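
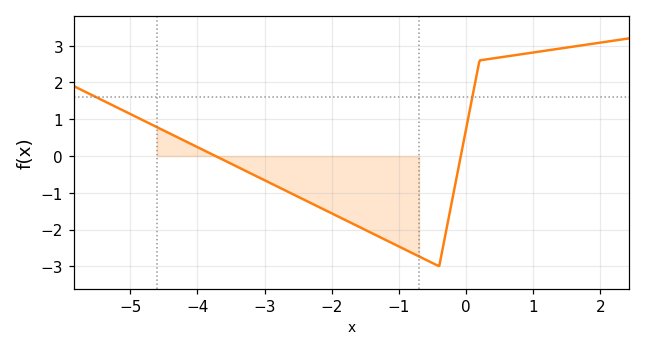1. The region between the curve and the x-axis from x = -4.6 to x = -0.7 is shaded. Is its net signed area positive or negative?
negative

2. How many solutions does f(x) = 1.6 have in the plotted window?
2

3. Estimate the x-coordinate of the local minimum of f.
-0.4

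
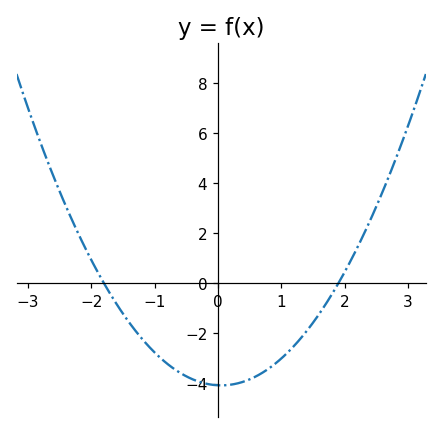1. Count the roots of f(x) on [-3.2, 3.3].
2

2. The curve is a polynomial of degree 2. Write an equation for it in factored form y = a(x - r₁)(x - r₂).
y = 1.19(x + 1.8)(x - 1.9)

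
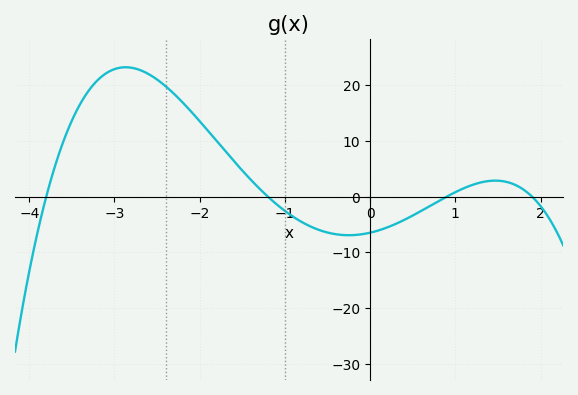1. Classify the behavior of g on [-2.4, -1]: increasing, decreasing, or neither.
decreasing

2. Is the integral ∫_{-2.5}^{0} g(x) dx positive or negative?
positive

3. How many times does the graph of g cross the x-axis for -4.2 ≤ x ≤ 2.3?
4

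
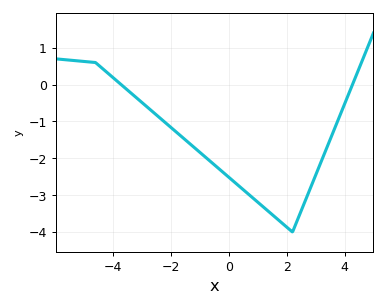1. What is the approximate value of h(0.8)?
-3.05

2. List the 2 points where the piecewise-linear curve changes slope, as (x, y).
(-4.6, 0.6); (2.2, -4)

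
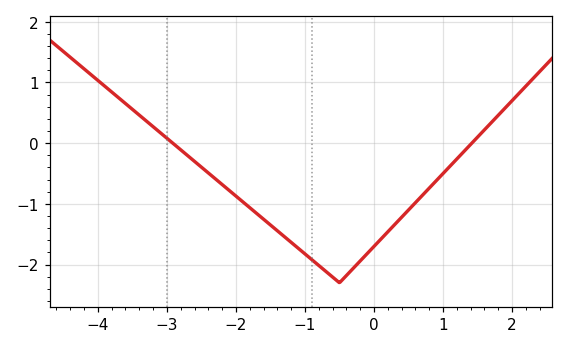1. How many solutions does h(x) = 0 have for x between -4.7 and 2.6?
2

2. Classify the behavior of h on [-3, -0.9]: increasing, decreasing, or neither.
decreasing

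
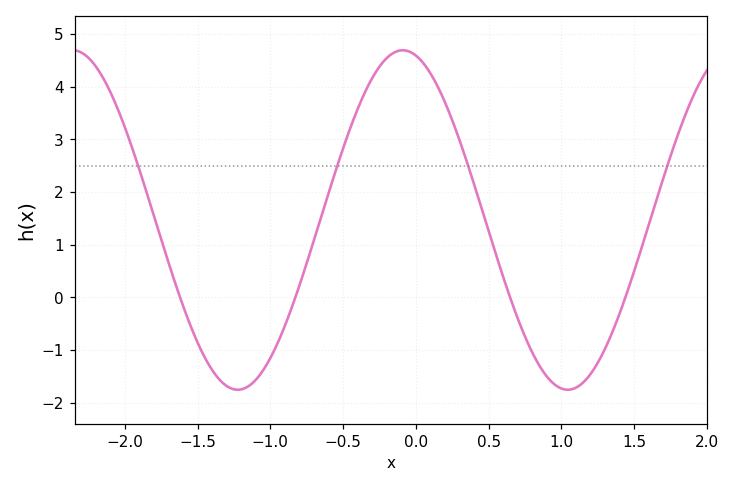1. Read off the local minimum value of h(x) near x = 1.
-1.7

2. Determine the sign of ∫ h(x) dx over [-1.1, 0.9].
positive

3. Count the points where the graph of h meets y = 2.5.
4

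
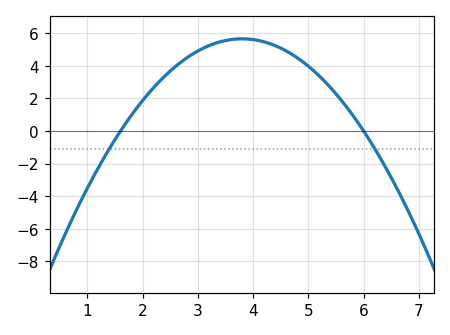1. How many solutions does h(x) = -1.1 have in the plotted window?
2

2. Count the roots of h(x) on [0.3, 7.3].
2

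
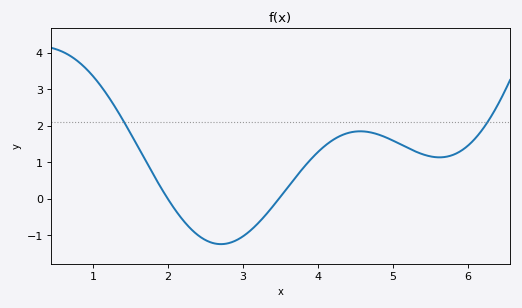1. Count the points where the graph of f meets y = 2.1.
2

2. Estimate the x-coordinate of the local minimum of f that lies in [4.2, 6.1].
5.62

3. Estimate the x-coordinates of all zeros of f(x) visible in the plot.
2, 3.48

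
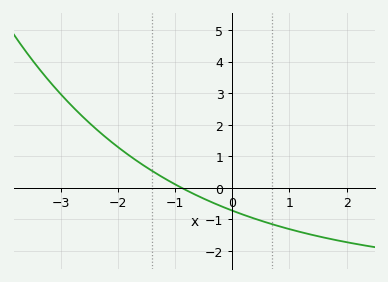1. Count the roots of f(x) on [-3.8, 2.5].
1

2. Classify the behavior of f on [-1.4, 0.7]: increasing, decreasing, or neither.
decreasing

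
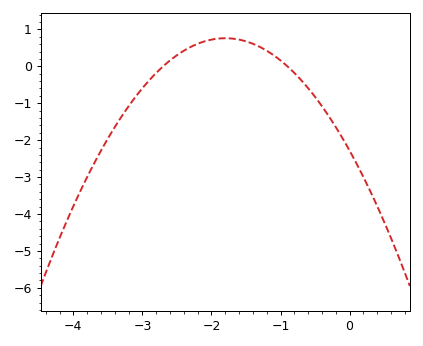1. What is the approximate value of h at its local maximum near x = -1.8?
0.761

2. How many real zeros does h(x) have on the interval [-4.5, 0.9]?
2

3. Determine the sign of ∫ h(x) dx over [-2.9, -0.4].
positive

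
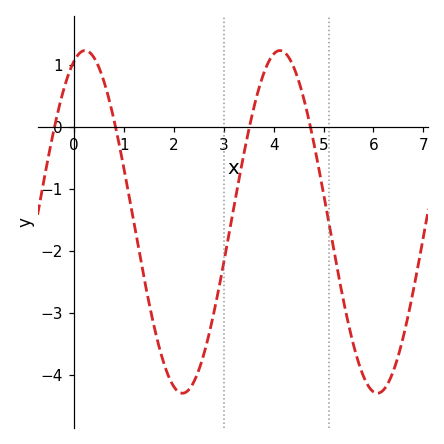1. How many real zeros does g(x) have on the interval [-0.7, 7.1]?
4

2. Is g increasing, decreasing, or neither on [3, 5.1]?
neither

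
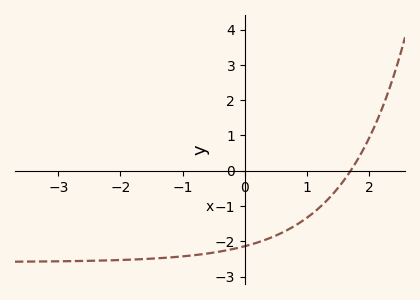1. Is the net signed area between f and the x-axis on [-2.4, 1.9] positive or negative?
negative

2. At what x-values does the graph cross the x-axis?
1.7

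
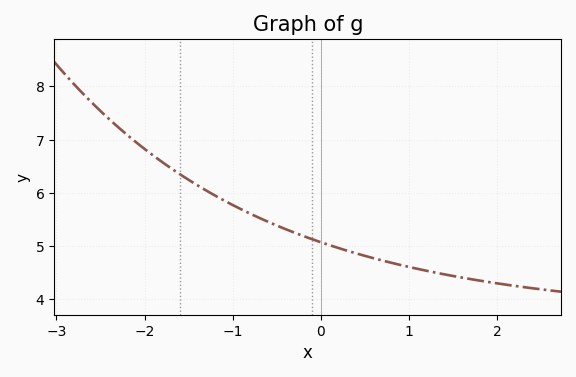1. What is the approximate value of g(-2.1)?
7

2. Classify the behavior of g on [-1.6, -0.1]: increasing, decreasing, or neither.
decreasing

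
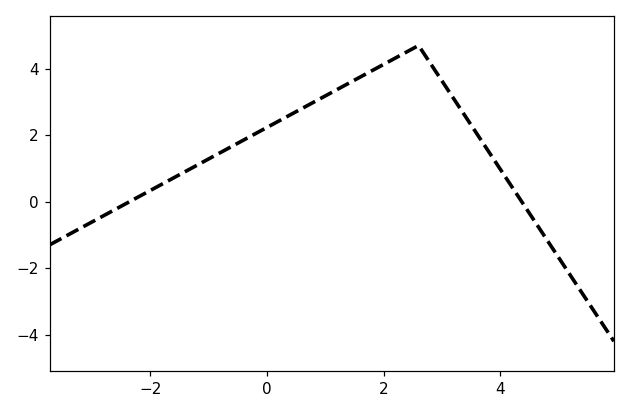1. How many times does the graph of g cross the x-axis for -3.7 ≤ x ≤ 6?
2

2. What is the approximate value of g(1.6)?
3.75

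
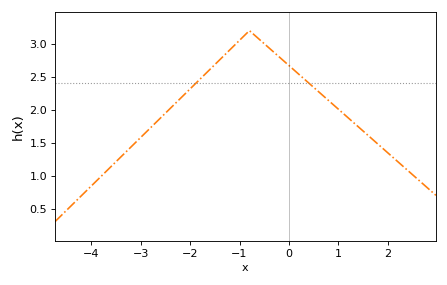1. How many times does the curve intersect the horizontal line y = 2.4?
2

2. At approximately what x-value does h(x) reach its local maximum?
-0.8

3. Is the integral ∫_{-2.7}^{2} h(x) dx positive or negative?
positive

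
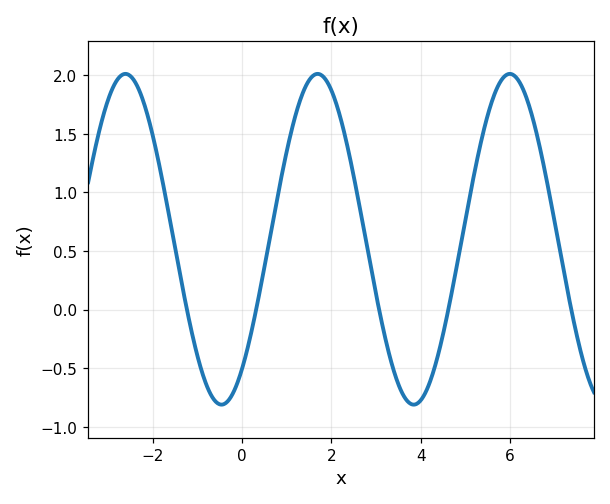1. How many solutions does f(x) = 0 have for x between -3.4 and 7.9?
5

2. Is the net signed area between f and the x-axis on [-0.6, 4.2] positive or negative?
positive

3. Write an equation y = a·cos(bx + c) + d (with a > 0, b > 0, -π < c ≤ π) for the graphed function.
y = 1.41cos(1.5x - 2.5) + 0.6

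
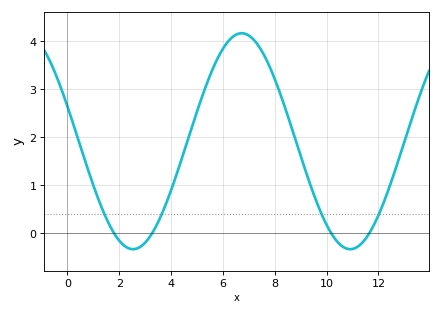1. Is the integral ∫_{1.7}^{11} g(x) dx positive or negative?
positive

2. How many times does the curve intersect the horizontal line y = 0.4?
4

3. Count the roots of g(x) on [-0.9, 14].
4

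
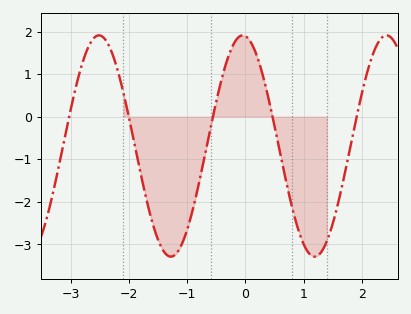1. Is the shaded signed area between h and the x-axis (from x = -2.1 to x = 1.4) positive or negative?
negative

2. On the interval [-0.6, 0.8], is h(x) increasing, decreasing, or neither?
neither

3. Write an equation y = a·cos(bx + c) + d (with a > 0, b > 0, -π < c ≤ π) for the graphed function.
y = 2.6cos(2.5x + 0.12) - 0.69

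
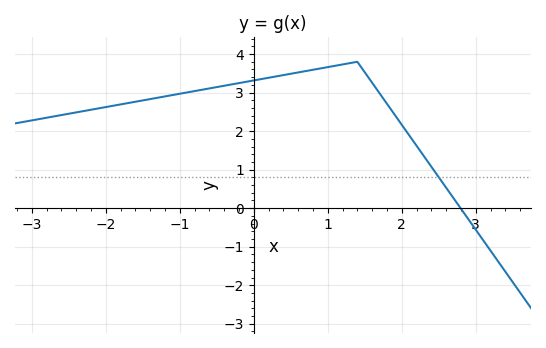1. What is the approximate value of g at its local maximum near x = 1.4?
3.8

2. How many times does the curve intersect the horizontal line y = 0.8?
1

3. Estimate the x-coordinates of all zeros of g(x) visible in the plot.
2.79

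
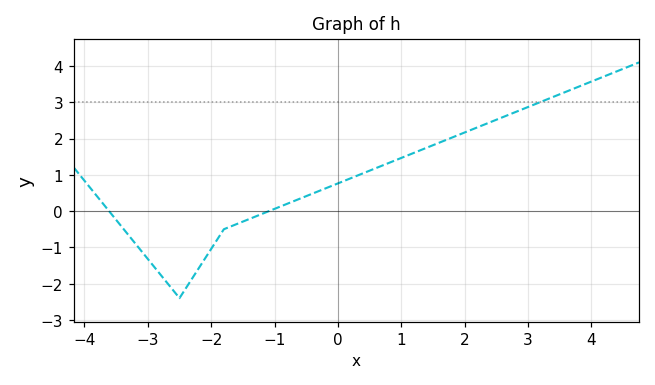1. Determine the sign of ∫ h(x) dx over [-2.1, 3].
positive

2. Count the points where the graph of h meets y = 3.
1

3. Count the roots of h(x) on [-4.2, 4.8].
2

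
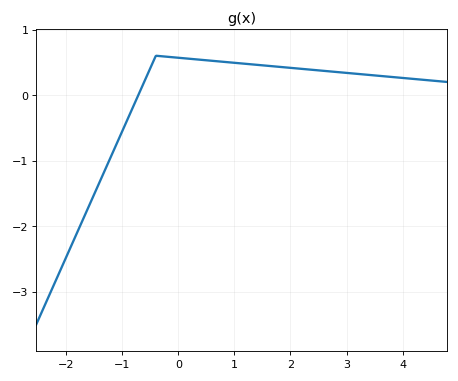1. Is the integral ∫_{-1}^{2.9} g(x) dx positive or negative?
positive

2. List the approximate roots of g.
-0.712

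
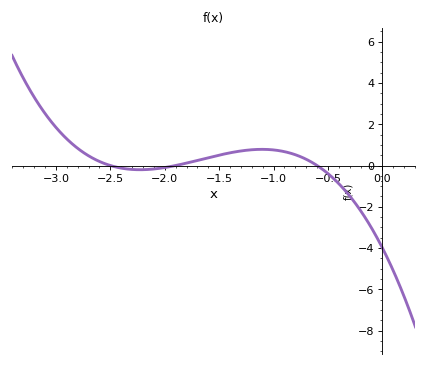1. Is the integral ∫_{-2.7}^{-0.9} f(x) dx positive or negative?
positive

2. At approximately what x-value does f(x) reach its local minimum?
-2.23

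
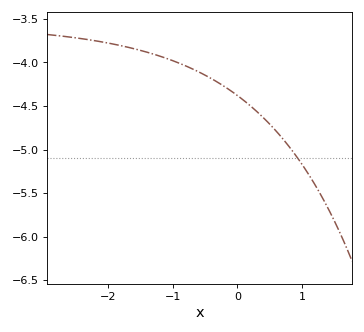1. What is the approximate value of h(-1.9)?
-3.8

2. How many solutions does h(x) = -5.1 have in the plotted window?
1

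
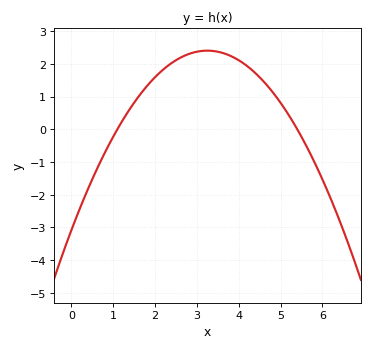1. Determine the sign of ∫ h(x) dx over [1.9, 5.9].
positive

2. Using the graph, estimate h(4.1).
2.03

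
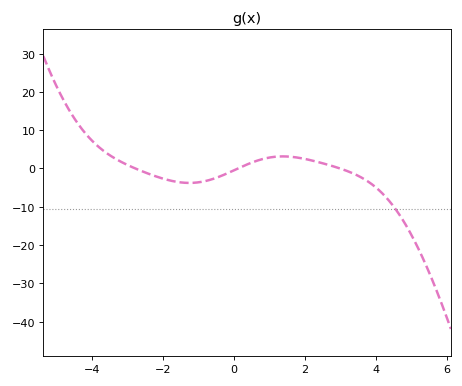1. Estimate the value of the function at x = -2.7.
0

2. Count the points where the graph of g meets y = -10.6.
1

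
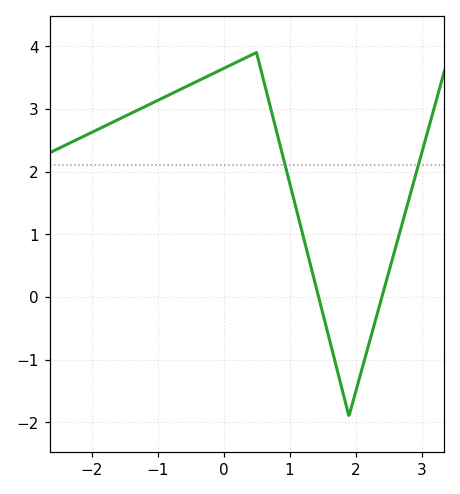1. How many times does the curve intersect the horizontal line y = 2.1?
2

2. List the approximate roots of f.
1.44, 2.4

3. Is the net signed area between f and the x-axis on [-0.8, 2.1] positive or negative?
positive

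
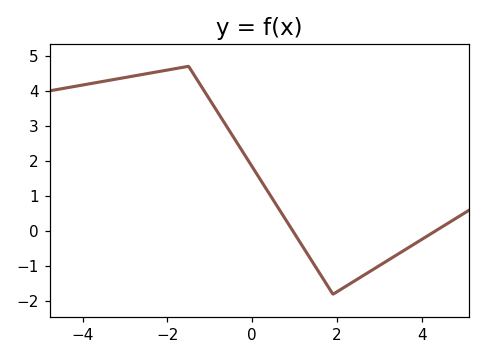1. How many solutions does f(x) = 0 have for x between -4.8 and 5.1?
2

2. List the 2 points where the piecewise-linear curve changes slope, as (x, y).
(-1.5, 4.7); (1.9, -1.8)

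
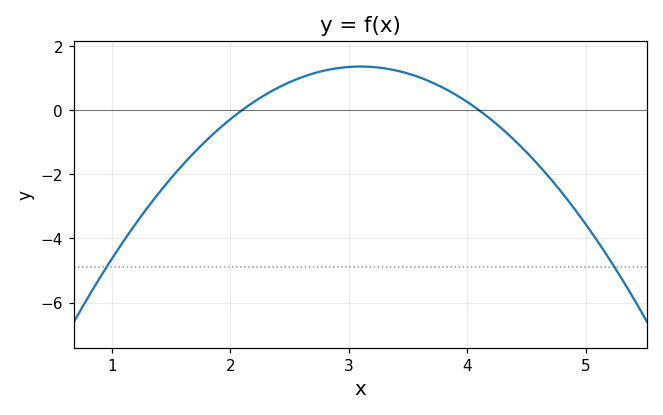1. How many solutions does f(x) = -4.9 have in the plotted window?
2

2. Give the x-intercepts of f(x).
2.1, 4.1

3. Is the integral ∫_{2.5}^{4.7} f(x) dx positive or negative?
positive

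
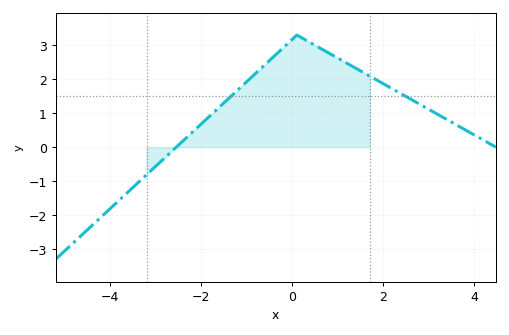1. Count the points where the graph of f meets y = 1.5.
2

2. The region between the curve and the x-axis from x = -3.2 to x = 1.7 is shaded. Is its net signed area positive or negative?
positive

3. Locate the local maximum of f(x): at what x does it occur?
0.102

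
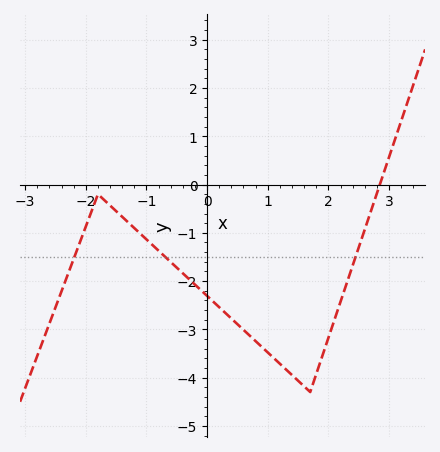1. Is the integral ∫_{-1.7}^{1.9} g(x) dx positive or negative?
negative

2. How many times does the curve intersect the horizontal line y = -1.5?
3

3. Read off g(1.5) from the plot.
-4.1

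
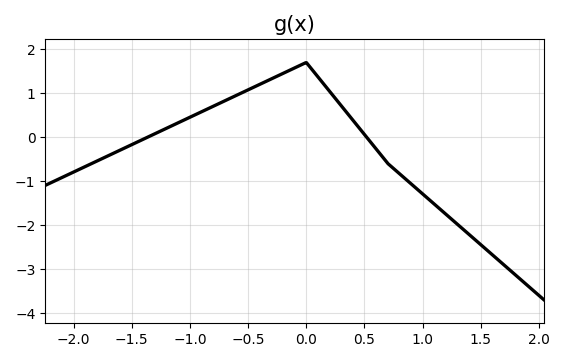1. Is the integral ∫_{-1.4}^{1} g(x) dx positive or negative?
positive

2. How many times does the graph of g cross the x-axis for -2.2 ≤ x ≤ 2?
2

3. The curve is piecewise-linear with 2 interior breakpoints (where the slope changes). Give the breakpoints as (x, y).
(0, 1.7); (0.7, -0.6)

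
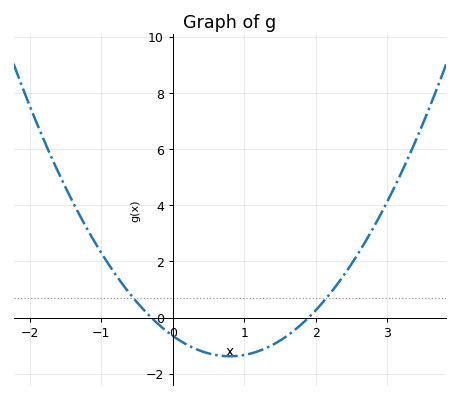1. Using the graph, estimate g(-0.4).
0.262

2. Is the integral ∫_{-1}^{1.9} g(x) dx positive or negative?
negative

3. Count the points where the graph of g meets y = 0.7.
2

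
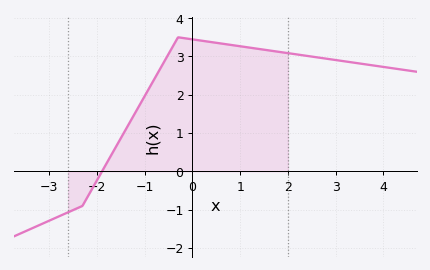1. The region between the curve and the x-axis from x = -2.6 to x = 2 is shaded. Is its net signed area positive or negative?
positive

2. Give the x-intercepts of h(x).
-1.8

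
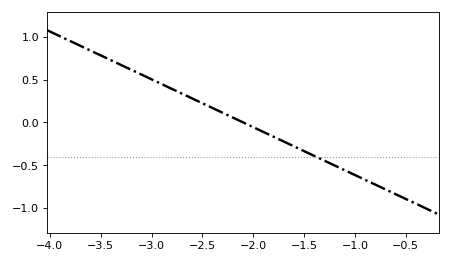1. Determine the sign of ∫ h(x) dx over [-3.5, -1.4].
positive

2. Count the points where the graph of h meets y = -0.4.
1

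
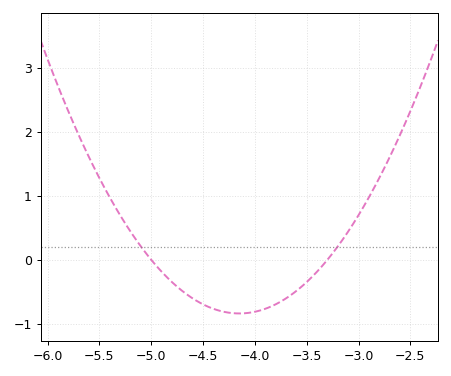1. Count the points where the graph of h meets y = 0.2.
2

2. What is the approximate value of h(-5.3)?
0.696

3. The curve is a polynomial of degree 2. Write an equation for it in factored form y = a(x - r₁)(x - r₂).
y = 1.16(x + 5)(x + 3.3)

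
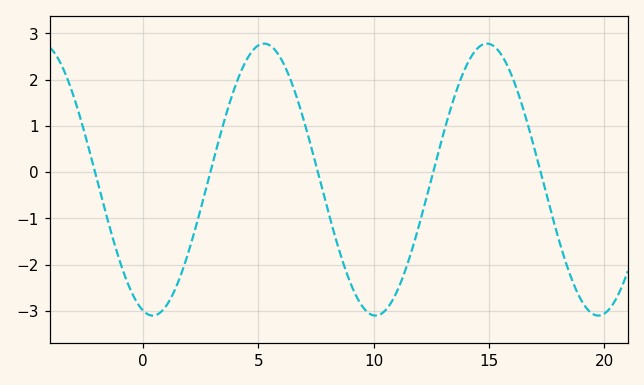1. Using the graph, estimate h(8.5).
-1.67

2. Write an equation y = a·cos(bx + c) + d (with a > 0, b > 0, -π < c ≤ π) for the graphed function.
y = 2.94cos(0.65x + 2.87) - 0.16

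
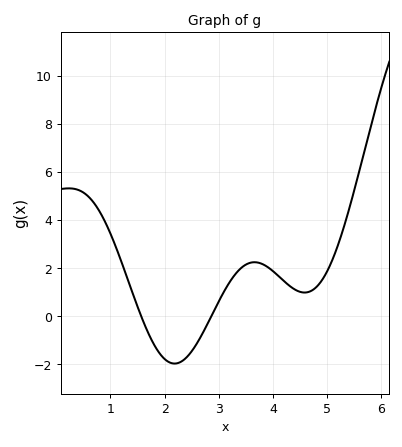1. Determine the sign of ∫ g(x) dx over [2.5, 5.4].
positive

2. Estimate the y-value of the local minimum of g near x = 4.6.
0.982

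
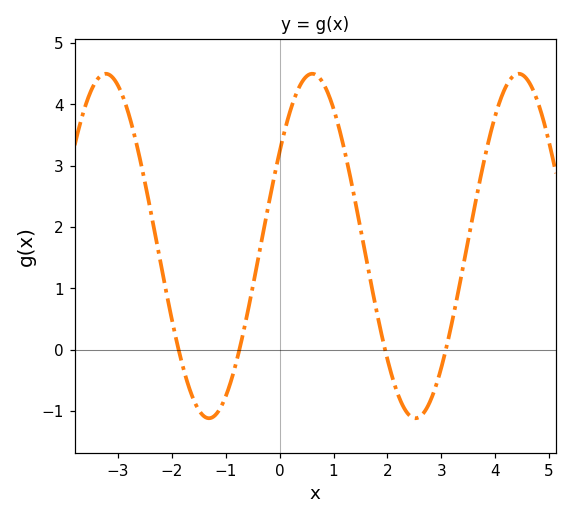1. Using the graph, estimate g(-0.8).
-0.2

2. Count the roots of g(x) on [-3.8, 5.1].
4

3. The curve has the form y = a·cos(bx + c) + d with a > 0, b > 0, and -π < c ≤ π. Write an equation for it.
y = 2.81cos(1.6x - 0.99) + 1.69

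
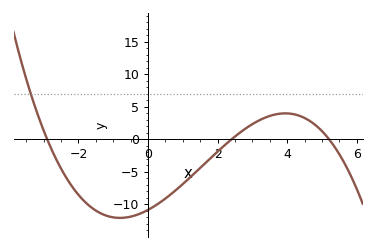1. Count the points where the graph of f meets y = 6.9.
1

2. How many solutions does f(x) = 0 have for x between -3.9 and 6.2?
3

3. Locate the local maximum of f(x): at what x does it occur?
3.94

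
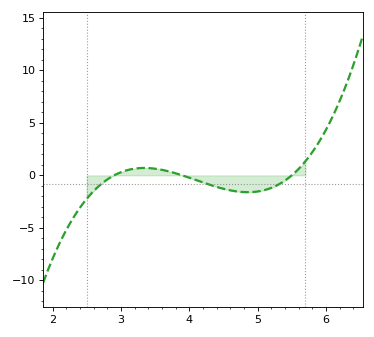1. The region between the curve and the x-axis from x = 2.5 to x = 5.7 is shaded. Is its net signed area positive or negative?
negative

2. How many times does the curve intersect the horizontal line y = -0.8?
3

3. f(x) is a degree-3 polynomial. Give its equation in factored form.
y = 1.33(x - 2.9)(x - 3.9)(x - 5.5)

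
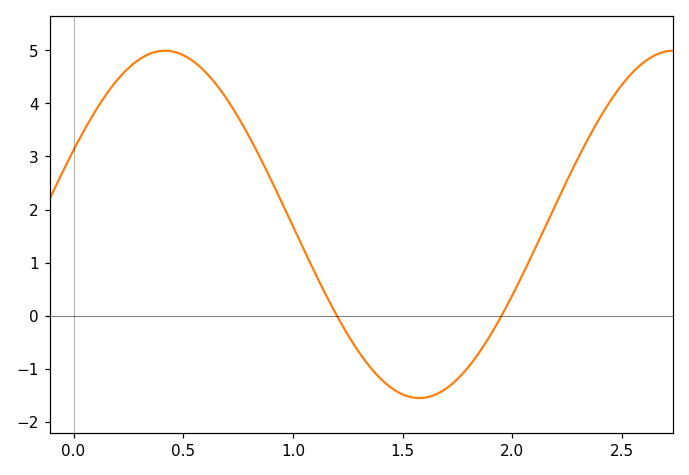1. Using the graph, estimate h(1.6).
-1.5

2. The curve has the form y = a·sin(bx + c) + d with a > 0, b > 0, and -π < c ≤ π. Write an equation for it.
y = 3.27sin(2.7x + 0.44) + 1.72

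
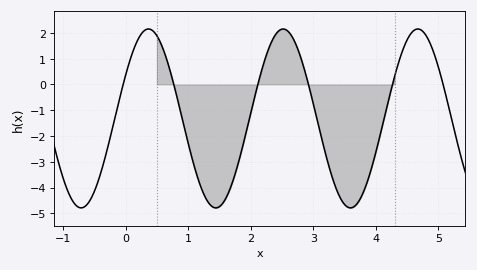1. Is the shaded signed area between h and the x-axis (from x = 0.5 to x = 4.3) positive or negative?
negative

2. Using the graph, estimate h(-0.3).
-2.59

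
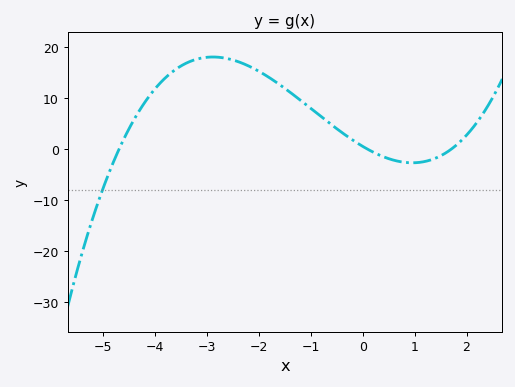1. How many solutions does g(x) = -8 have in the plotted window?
1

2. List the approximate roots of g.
-4.8, 0, 1.8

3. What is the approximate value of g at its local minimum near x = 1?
-3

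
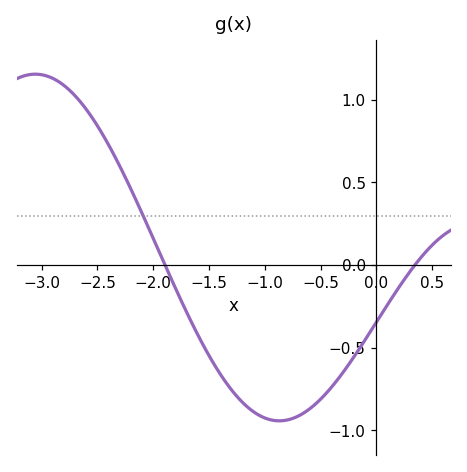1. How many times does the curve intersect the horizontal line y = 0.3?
1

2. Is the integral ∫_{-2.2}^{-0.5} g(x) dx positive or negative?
negative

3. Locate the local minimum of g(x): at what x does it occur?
-0.869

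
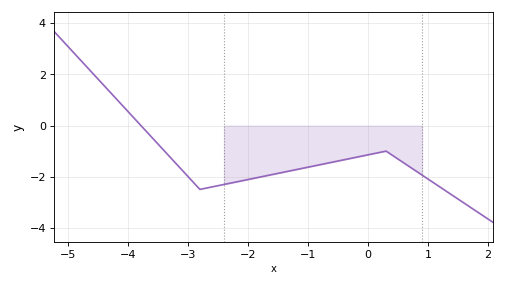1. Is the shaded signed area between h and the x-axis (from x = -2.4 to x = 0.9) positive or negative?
negative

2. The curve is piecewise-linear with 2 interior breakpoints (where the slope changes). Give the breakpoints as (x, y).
(-2.8, -2.5); (0.3, -1)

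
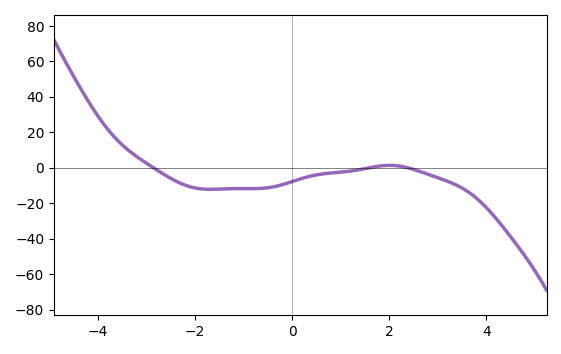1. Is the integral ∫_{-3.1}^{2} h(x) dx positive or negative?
negative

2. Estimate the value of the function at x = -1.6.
-12.1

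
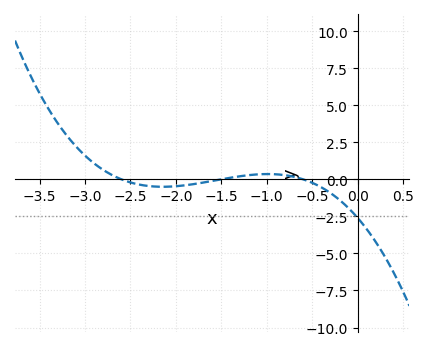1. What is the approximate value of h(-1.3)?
0.202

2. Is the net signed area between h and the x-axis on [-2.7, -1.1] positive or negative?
negative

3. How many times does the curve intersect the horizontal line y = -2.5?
1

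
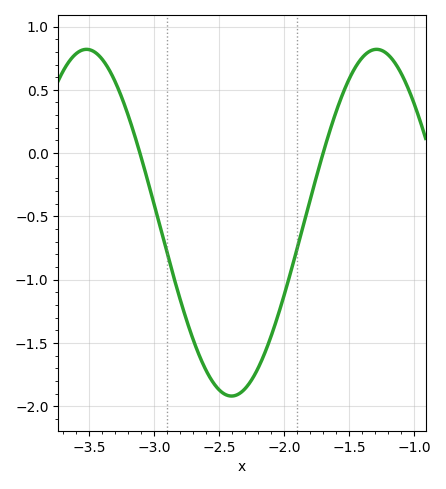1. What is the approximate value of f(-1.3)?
0.8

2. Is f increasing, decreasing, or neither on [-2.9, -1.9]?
neither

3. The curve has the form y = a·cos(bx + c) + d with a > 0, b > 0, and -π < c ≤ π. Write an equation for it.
y = 1.37cos(2.8x - 2.6) - 0.55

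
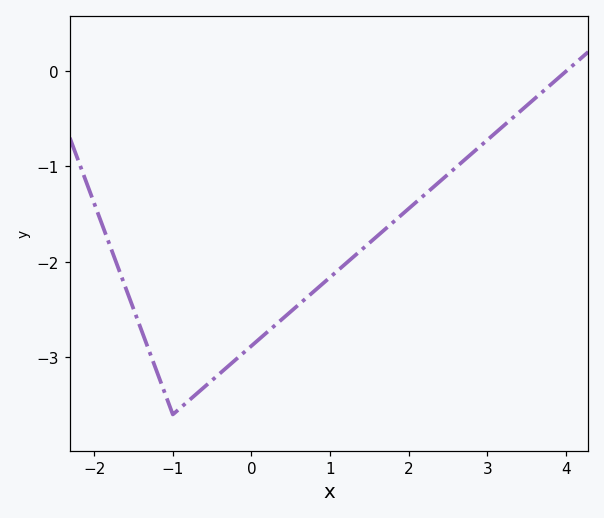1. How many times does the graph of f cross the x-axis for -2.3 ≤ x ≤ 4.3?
1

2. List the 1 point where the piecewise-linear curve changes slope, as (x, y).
(-1, -3.6)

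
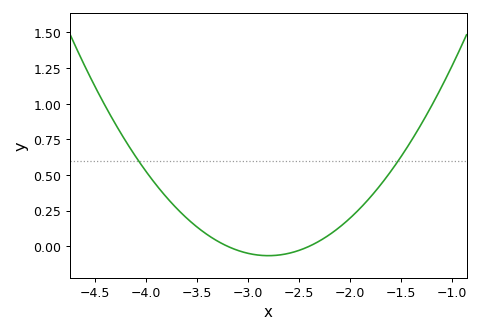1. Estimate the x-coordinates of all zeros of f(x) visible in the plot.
-3.2, -2.4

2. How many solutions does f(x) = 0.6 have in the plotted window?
2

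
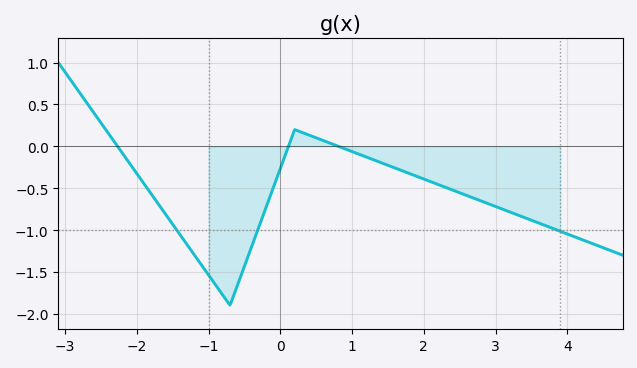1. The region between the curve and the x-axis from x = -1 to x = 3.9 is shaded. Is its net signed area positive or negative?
negative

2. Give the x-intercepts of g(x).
-2.2, 0.2, 0.8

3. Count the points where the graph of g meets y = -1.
3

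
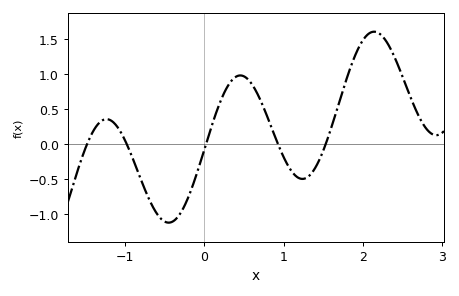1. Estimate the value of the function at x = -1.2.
0.35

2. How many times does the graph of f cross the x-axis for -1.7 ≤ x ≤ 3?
5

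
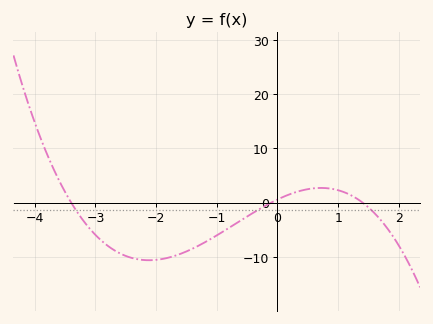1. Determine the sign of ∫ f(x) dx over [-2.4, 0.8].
negative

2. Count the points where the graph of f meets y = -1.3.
3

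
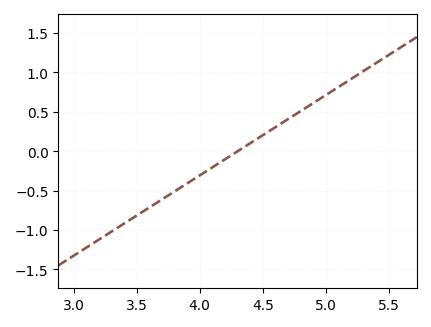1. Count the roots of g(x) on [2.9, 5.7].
1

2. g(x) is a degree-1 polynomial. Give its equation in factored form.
y = 1.02(x - 4.3)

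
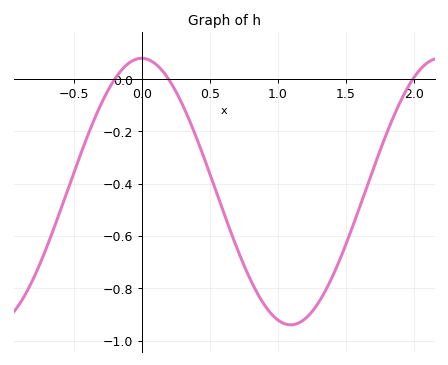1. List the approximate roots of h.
-0.2, 0.2, 2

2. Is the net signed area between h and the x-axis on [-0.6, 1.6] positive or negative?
negative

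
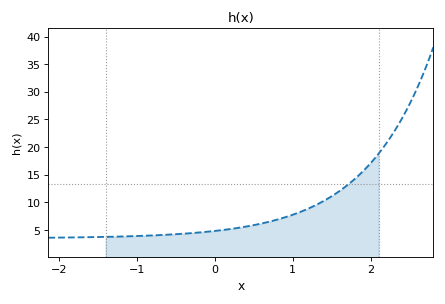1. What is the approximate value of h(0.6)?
6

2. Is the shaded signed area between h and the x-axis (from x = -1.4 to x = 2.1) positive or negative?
positive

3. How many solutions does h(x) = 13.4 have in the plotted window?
1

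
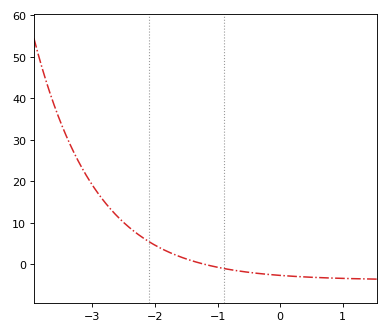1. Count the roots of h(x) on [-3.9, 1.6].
1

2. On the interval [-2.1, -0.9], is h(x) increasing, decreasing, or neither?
decreasing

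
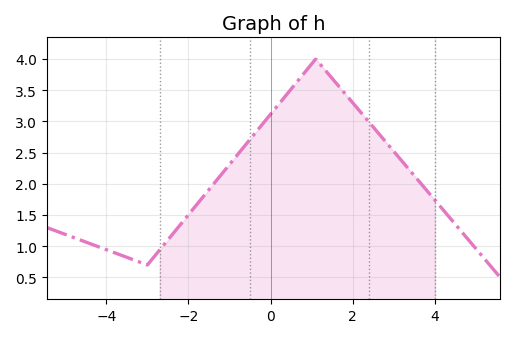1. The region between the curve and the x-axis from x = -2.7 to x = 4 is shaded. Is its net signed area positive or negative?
positive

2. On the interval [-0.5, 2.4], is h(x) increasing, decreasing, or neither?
neither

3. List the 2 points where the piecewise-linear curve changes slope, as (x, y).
(-3, 0.7); (1.1, 4)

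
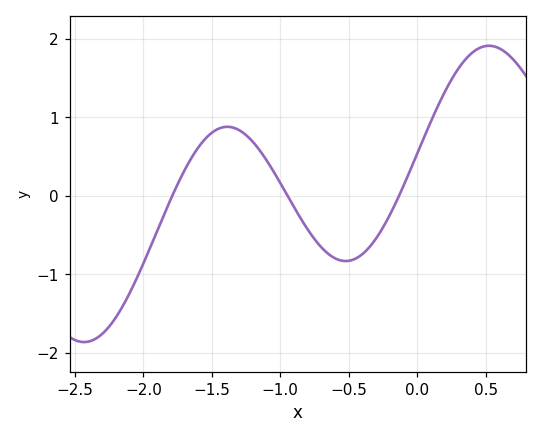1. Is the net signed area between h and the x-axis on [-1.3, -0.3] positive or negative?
negative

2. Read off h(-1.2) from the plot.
0.686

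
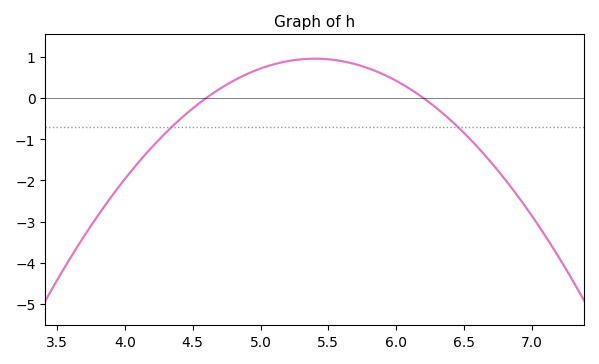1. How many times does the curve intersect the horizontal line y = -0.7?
2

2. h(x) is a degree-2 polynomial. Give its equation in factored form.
y = -1.49(x - 4.6)(x - 6.2)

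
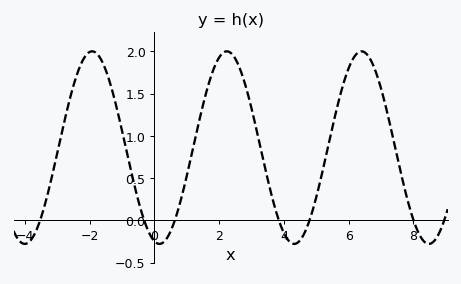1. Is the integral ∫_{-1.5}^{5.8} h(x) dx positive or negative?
positive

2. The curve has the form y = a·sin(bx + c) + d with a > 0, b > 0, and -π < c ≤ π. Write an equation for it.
y = 1.14sin(1.51x - 1.81) + 0.86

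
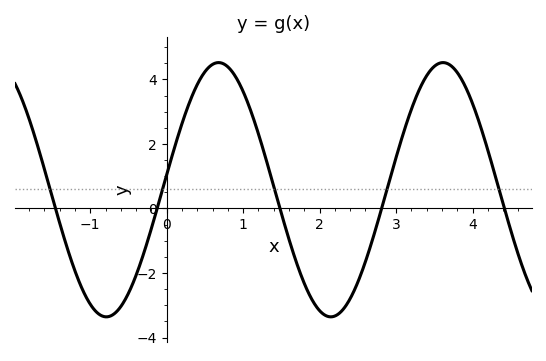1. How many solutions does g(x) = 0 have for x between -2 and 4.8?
5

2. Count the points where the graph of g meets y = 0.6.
5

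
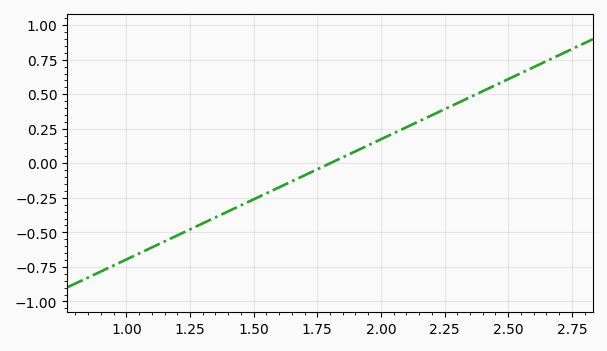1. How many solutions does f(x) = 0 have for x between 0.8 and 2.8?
1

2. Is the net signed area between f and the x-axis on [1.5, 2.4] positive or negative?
positive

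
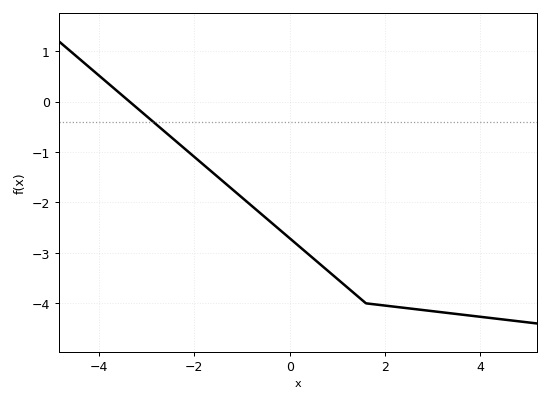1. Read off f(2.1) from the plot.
-4.1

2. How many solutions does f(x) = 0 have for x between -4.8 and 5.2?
1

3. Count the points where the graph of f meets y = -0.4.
1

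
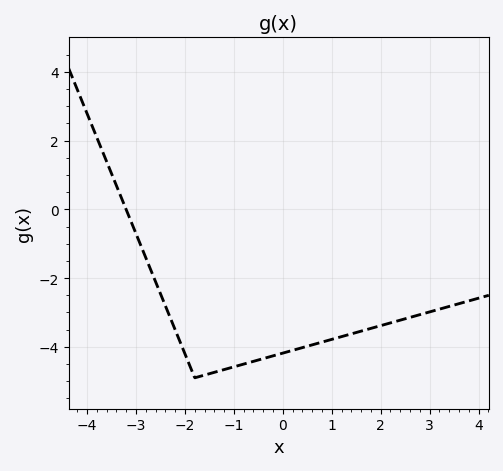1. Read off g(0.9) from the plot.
-3.82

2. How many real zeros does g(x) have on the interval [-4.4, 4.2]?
1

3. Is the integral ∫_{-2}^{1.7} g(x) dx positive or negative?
negative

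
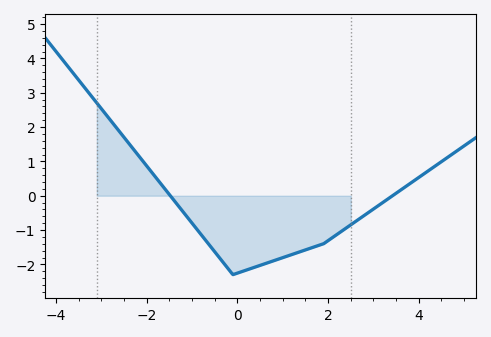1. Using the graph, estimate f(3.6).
0.165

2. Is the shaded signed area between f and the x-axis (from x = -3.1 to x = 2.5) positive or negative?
negative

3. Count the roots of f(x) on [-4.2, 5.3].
2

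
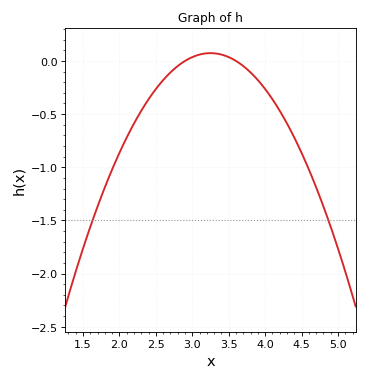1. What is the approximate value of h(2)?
-0.85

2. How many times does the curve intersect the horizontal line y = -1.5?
2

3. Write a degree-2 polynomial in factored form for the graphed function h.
y = -0.6(x - 2.9)(x - 3.6)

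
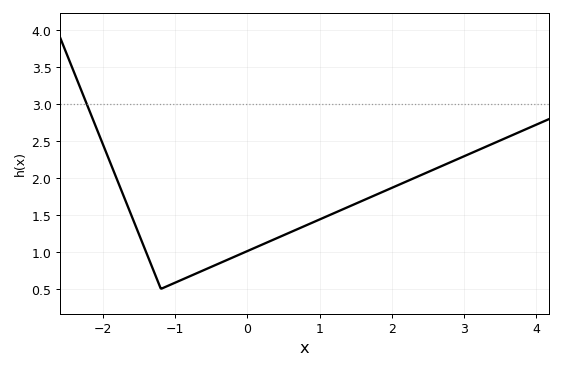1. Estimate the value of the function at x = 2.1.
1.9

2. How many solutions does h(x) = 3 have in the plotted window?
1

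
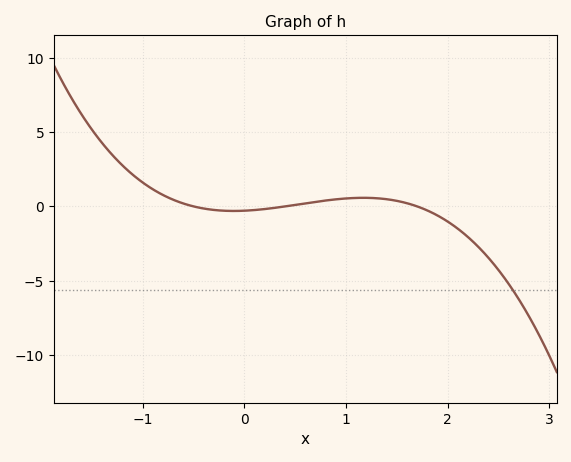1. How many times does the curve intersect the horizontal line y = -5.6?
1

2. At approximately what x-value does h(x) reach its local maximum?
1.2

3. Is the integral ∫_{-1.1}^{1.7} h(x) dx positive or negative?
positive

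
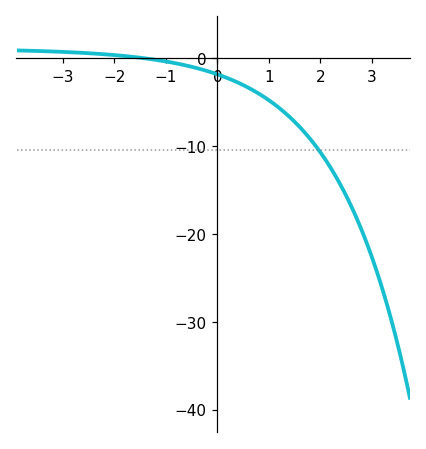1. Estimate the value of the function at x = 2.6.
-17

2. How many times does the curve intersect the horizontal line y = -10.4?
1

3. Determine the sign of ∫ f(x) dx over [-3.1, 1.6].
negative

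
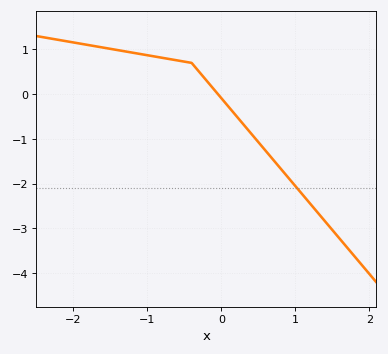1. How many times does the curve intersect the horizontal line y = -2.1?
1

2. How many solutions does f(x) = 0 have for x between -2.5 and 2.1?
1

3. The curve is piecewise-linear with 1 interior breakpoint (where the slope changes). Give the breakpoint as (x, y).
(-0.4, 0.7)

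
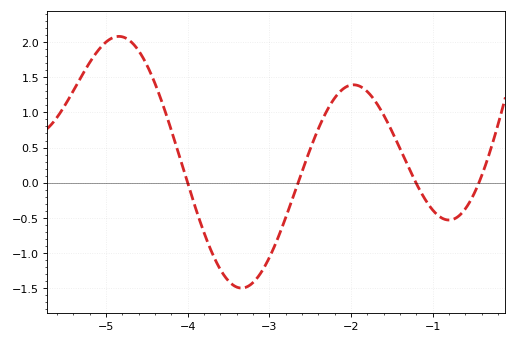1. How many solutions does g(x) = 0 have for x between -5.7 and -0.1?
4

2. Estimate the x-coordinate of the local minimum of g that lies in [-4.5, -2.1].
-3.3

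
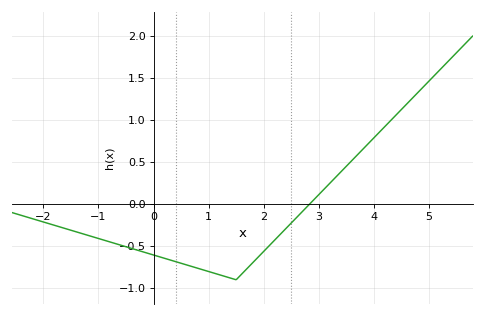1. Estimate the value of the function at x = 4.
0.789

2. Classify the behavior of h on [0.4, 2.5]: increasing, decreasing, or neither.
neither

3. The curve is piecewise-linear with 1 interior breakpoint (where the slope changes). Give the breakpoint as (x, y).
(1.5, -0.9)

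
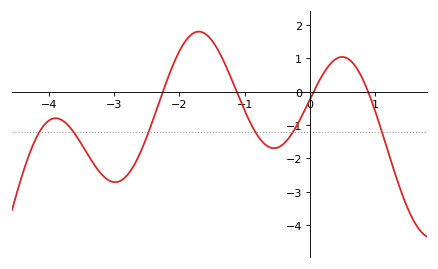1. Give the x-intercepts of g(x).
-2.3, -1.1, 0.1, 0.9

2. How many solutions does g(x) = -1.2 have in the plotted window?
6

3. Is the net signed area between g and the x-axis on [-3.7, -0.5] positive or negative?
negative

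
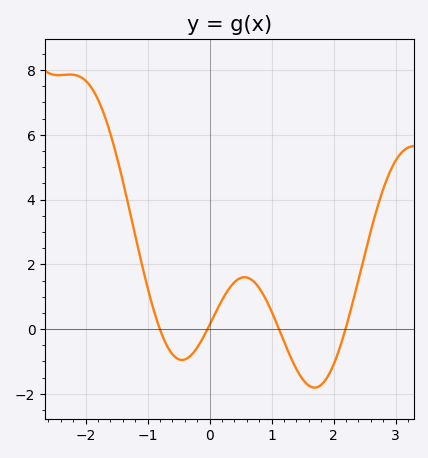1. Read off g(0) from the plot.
0.2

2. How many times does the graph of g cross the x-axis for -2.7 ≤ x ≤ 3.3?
4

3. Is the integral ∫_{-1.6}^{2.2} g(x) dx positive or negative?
positive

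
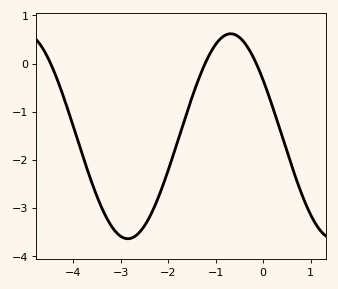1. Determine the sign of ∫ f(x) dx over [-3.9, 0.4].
negative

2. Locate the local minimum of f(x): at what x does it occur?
-2.8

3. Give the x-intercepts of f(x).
-4.5, -1.2, -0.1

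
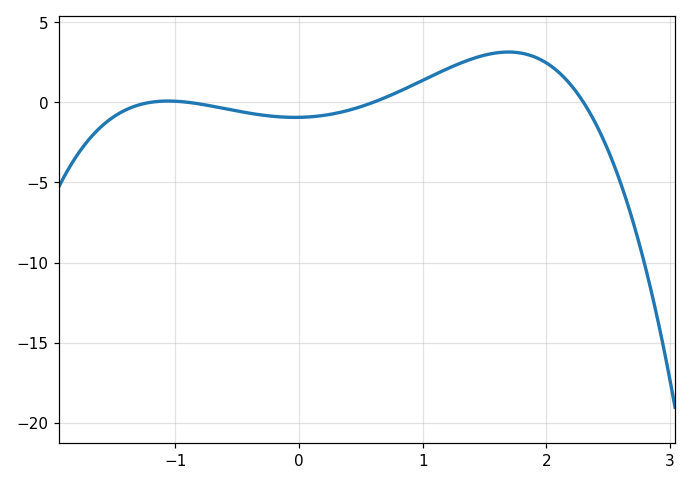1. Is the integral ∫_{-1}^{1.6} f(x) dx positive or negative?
positive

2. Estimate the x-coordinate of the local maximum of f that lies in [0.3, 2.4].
1.7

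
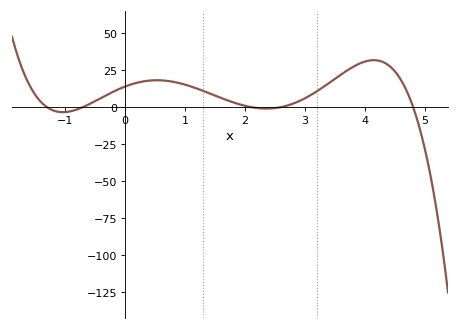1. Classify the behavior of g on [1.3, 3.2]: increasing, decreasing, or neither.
neither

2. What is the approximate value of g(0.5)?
18.1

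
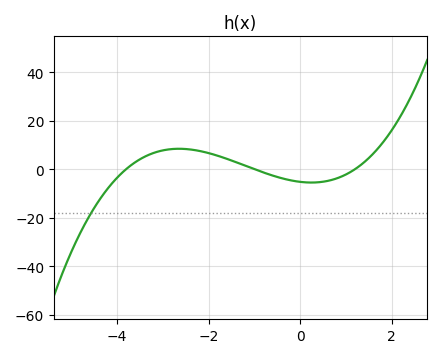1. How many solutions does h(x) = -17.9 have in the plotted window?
1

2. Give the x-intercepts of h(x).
-3.8, -1, 1.2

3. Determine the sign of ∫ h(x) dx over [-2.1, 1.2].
negative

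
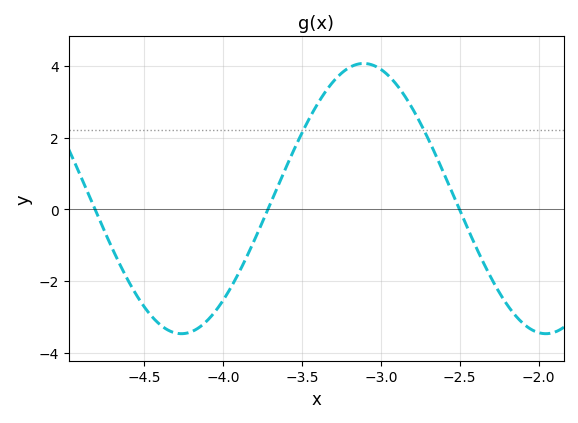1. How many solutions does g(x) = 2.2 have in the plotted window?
2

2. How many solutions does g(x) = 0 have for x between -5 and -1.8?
3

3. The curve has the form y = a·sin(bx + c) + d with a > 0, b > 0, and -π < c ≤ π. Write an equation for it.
y = 3.77sin(2.7x - 2.5) + 0.3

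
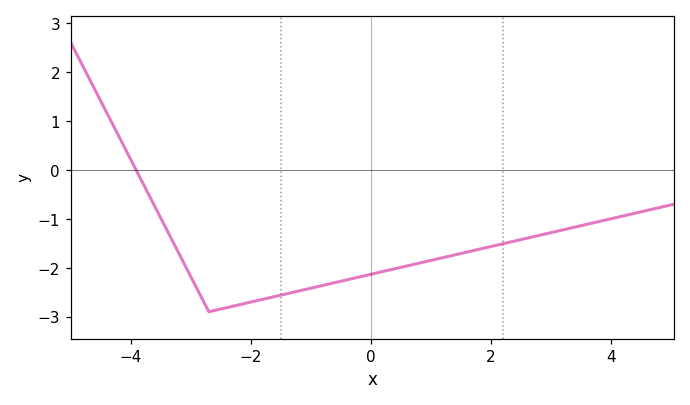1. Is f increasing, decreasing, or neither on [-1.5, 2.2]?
increasing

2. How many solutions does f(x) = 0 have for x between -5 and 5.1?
1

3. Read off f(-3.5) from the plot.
-1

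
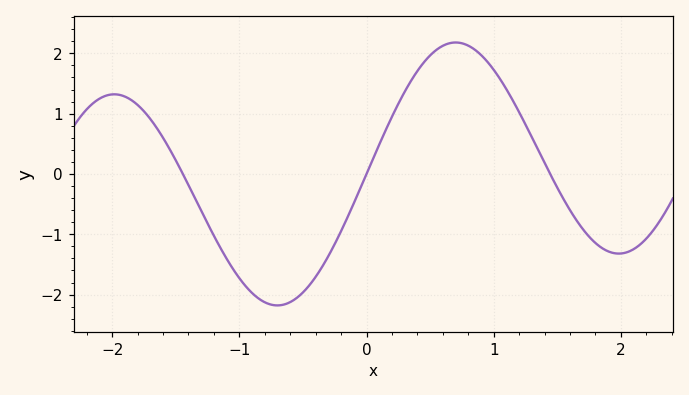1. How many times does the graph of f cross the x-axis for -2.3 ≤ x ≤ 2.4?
3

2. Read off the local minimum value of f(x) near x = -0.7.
-2.18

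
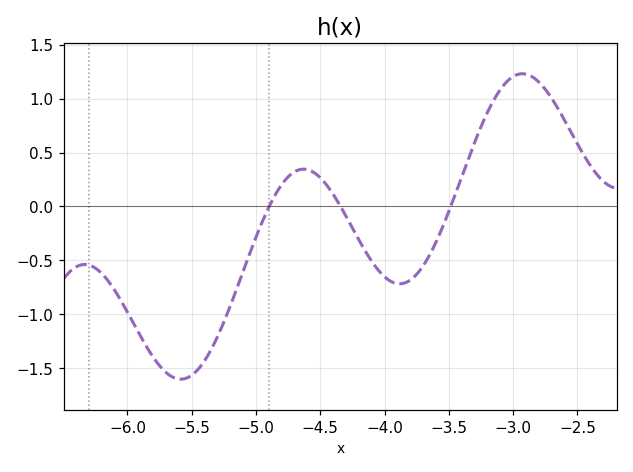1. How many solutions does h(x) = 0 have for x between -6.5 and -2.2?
3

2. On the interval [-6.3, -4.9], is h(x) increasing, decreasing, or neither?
neither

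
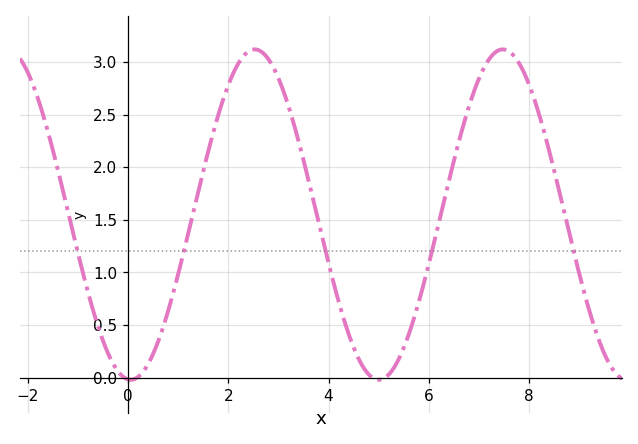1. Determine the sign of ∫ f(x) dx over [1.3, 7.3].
positive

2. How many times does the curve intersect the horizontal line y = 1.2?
5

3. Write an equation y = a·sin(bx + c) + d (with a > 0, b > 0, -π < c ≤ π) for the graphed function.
y = 1.57sin(1.27x - 1.64) + 1.55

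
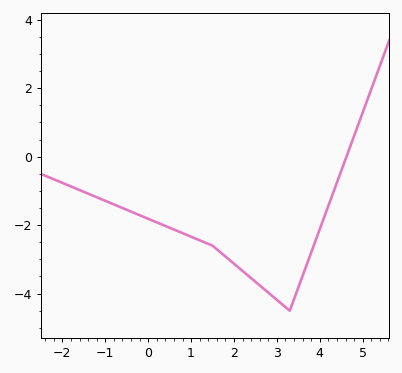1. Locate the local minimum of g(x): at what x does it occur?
3.2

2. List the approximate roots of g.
4.6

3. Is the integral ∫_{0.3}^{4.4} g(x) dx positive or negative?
negative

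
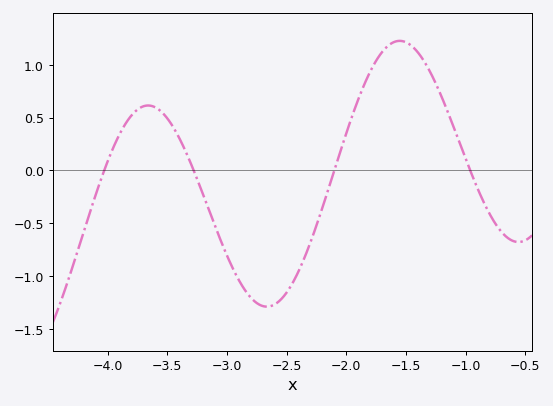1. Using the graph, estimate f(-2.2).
-0.354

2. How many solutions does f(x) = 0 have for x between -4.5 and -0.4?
4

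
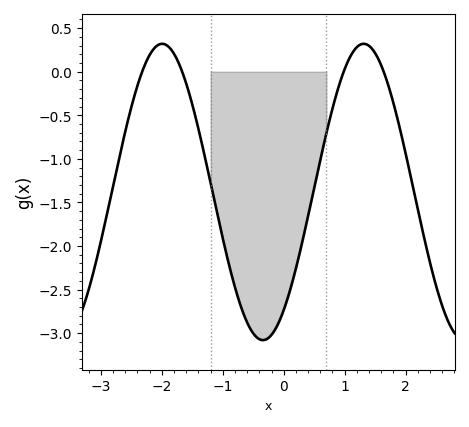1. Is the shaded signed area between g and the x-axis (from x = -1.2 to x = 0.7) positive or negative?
negative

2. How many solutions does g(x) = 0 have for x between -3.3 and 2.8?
4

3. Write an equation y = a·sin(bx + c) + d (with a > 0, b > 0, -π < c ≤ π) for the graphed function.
y = 1.7sin(1.9x - 0.922) - 1.38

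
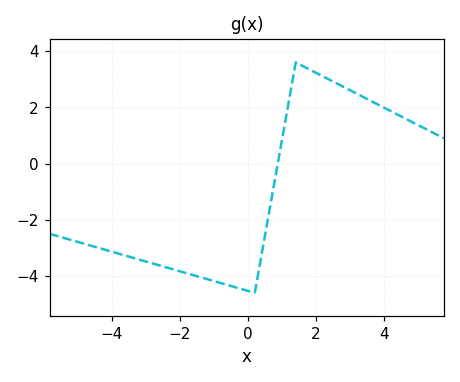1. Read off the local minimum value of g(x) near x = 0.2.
-4.6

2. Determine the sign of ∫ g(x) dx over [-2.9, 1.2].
negative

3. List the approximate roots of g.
0.873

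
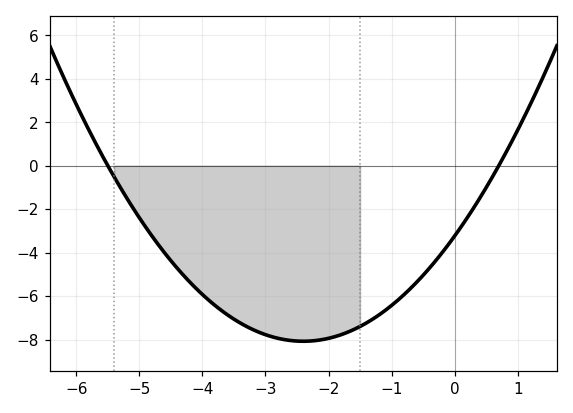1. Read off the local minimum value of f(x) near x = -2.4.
-8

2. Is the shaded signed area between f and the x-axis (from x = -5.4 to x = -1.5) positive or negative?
negative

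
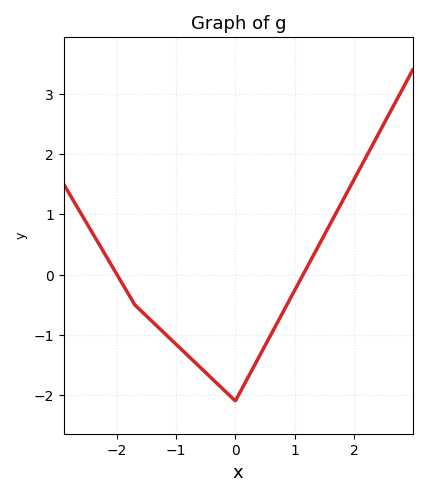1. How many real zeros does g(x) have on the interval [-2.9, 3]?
2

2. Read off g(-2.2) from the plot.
0.3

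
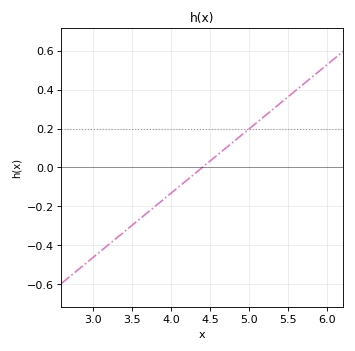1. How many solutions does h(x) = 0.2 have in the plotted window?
1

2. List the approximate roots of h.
4.4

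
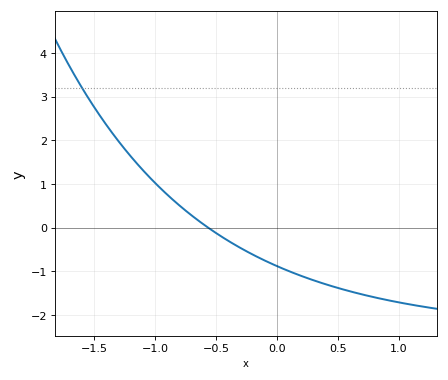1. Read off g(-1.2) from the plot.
1.63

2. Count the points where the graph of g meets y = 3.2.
1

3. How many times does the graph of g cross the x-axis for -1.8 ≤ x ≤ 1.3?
1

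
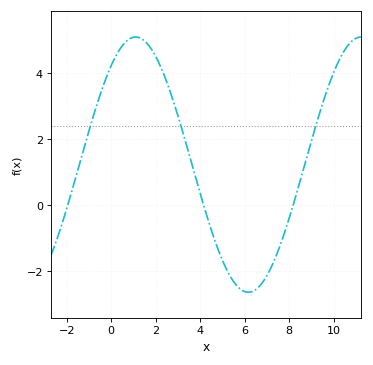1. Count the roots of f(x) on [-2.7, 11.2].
3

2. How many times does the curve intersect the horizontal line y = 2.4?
3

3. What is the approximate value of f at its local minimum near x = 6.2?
-2.64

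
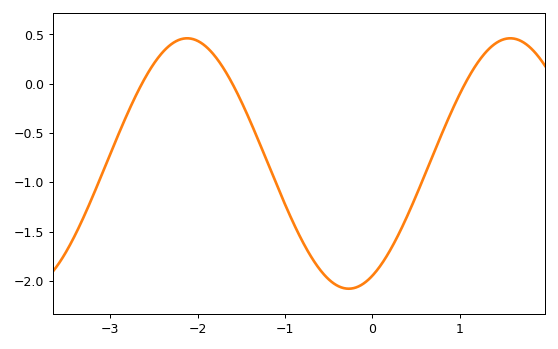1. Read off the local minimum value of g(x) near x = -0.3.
-2.1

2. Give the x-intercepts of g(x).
-2.6, -1.6, 1.1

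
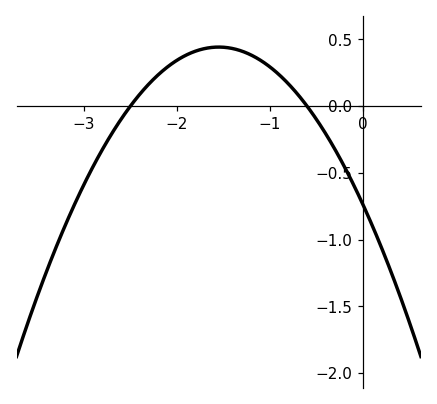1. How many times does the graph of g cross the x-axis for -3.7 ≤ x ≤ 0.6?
2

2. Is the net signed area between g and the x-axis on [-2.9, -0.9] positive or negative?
positive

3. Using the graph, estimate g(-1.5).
0.441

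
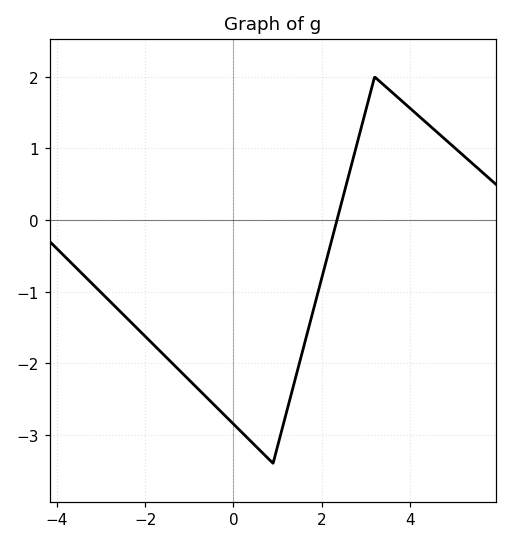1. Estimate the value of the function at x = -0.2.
-2.73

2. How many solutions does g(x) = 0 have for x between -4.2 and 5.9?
1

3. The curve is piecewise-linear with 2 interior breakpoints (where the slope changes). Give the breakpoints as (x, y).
(0.9, -3.4); (3.2, 2)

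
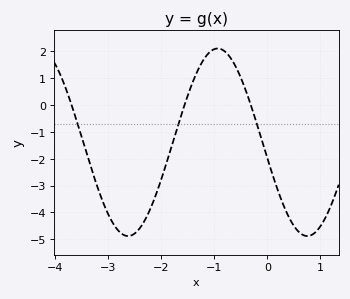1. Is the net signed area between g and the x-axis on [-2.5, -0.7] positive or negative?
negative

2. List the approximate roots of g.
-3.7, -1.6, -0.3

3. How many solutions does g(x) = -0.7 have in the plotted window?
3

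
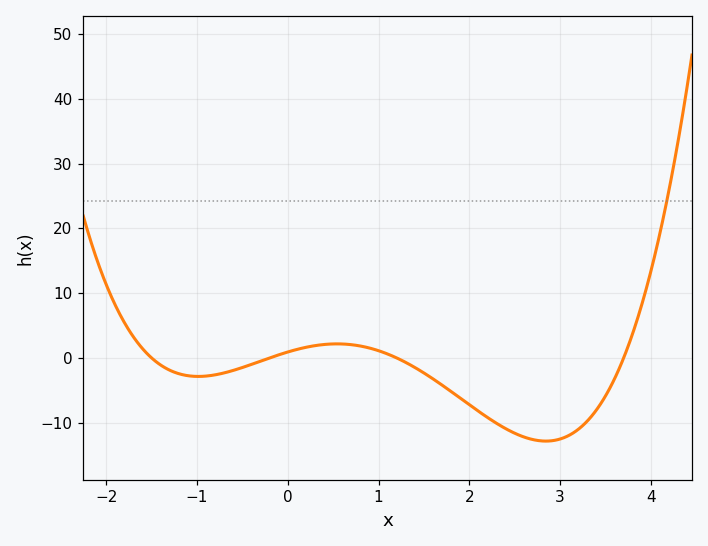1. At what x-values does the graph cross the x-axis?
-1.5, -0.2, 1.2, 3.7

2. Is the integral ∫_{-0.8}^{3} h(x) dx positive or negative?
negative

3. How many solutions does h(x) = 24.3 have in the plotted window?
1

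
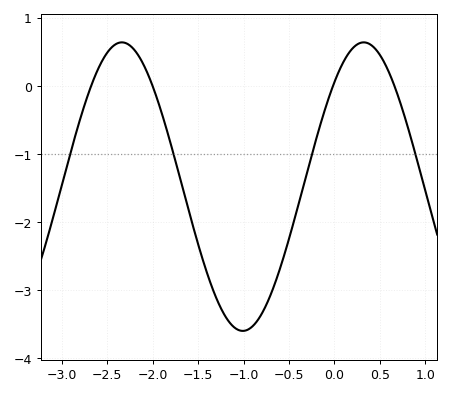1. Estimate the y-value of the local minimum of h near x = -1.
-3.6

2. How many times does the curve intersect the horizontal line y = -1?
4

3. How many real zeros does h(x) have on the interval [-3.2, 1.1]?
4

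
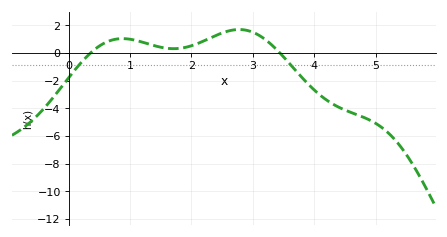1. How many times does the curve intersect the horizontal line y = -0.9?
2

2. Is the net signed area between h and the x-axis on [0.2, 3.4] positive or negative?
positive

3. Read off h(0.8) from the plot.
1.01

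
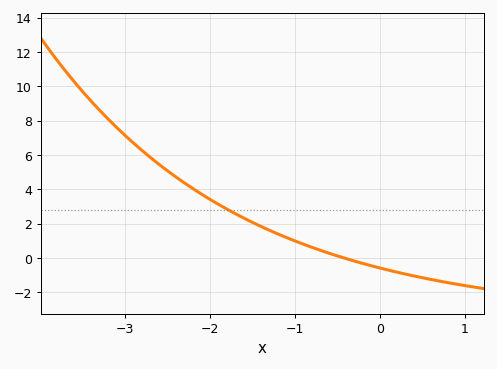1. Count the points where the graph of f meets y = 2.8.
1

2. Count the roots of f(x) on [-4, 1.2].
1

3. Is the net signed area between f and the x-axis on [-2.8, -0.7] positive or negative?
positive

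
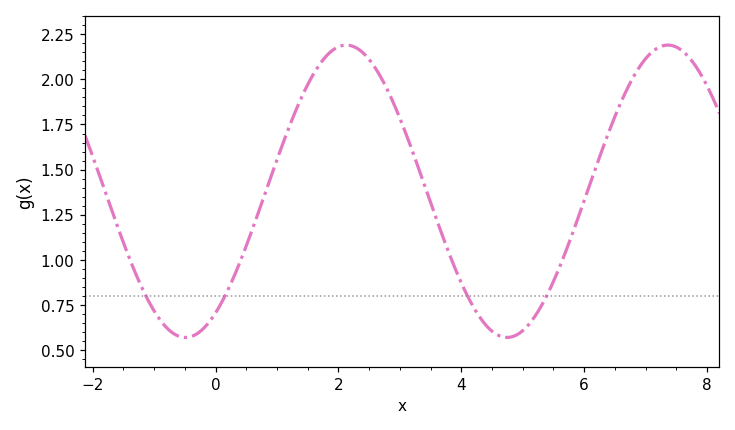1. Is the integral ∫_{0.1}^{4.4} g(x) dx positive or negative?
positive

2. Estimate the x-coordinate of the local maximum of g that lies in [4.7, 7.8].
7.36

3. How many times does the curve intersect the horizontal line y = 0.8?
4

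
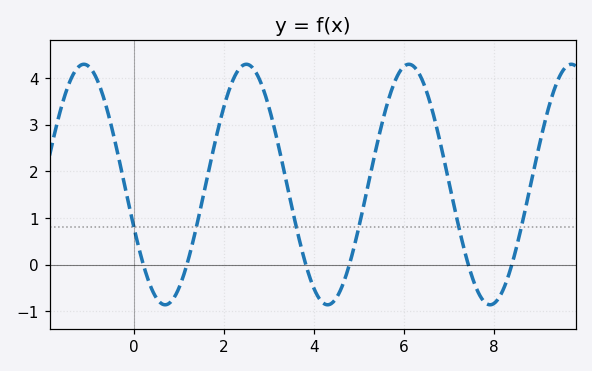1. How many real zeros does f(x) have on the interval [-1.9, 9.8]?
6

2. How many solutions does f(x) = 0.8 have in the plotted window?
6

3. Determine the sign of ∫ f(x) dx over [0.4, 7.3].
positive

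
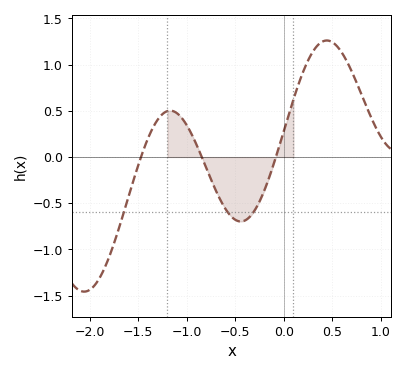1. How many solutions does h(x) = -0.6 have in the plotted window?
3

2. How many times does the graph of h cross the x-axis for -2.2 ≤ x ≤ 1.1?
3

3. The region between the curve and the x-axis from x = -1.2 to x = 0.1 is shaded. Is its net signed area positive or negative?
negative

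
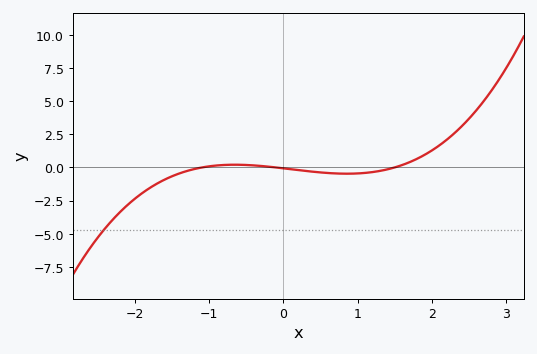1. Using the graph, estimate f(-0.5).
0.187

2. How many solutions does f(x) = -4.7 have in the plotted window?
1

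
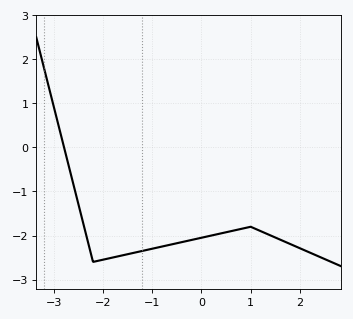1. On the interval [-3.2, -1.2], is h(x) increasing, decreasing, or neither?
neither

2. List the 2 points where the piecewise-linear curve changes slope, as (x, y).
(-2.2, -2.6); (1, -1.8)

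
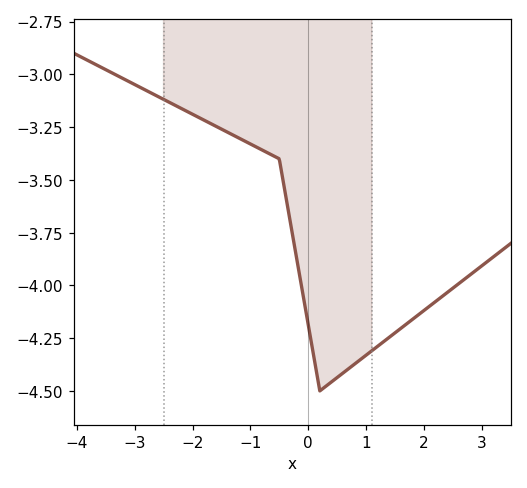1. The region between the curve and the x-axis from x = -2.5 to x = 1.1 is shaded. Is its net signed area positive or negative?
negative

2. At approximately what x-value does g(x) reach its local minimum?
0.2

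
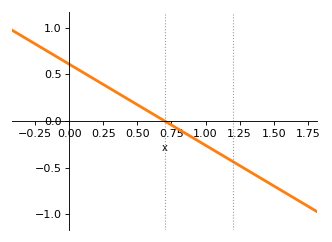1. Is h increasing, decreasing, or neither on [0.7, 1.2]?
decreasing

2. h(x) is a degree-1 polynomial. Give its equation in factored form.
y = -0.87(x - 0.7)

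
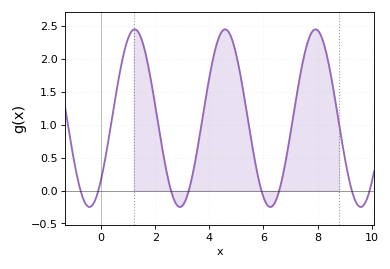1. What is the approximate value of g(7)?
0.9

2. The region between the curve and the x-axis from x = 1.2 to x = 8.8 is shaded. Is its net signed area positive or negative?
positive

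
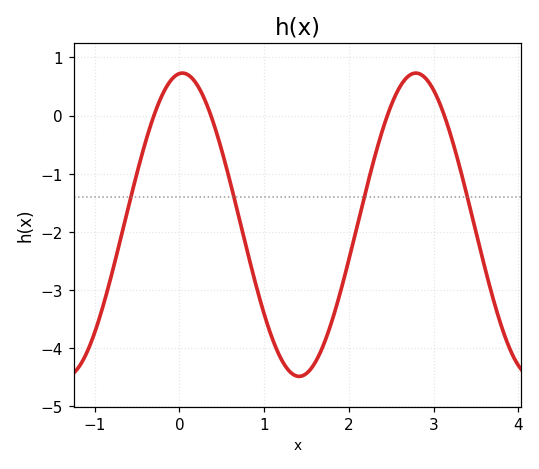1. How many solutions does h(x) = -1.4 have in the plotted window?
4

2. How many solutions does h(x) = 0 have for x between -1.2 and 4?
4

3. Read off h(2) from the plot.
-2.5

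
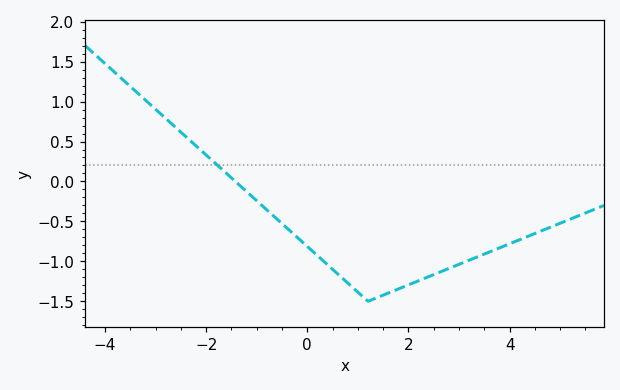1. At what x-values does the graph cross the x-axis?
-1.42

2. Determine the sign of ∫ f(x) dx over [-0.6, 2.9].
negative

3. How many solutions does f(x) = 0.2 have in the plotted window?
1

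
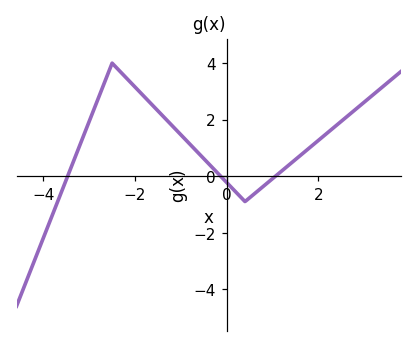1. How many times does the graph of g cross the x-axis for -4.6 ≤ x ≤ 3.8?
3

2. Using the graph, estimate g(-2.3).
3.6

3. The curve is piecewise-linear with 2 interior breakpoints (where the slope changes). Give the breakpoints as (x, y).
(-2.5, 4); (0.4, -0.9)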